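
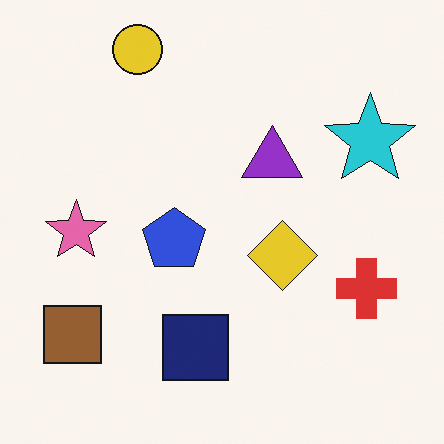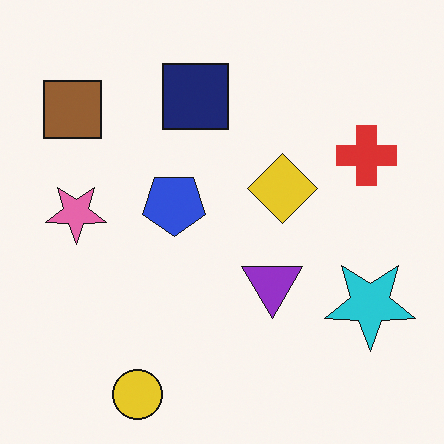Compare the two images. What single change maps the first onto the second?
The second image is the first flipped vertically (top ↔ bottom).

The yellow circle is in the top-left of the first image and the bottom-left of the second — shapes on opposite sides of the horizontal midline have swapped in a mirror flip.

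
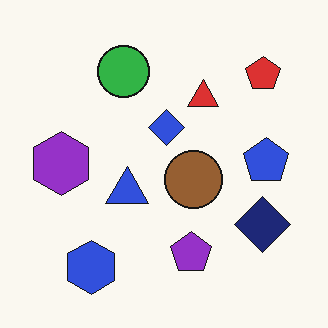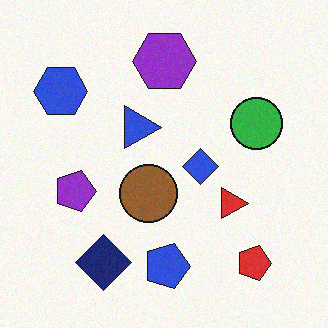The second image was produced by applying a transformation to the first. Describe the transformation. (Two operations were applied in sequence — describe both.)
The image was rotated 90° clockwise, then degraded with subtle gaussian noise.

The red pentagon sits in the top-right of the first image and the bottom-right of the second — consistent with a whole-image 90° clockwise rotation. Random speckle covers the whole image, including the flat background.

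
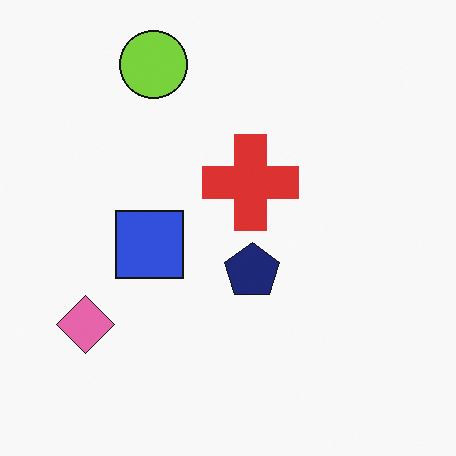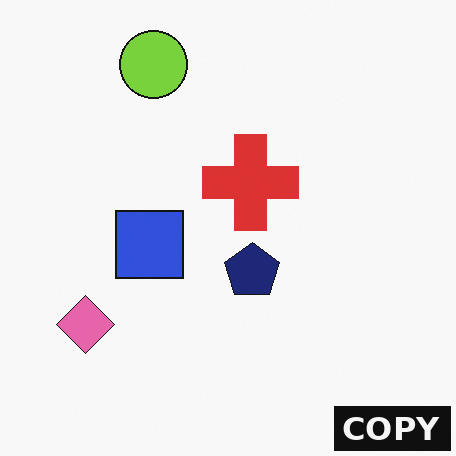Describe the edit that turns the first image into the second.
Watermarked with the text "COPY" in the lower-right corner.

A dark label reading "COPY" appears in the lower-right corner.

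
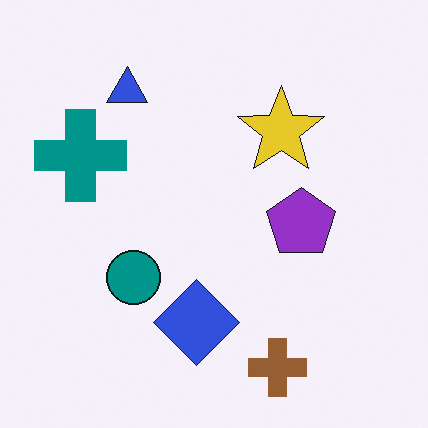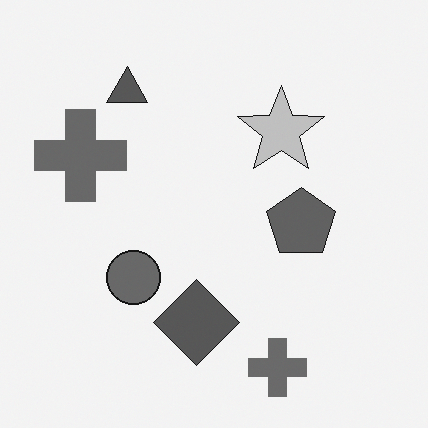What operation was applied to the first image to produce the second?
Converted to grayscale.

All color is removed — every shape is now a shade of grey.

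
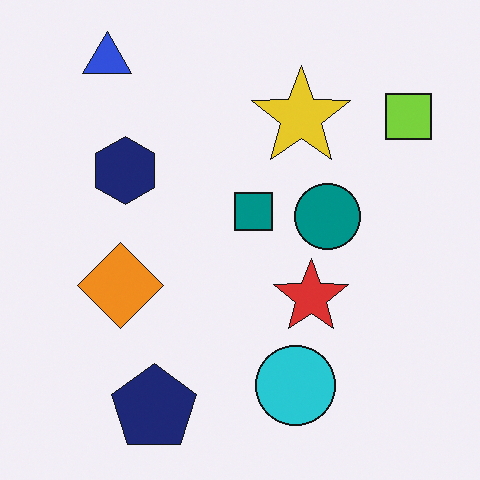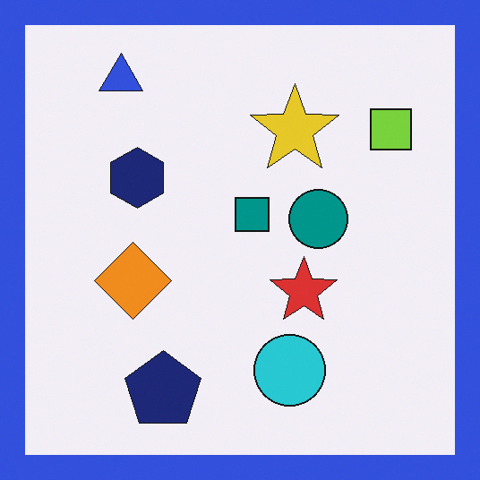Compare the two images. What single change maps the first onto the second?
Framed with a blue border.

A solid blue frame runs around the edge of the second image, with the content slightly shrunk inside it.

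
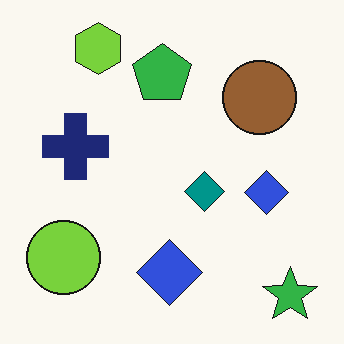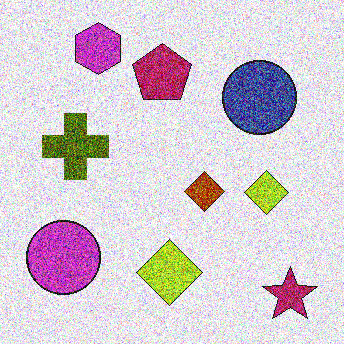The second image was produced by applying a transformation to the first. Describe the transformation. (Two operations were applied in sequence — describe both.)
The image was degraded with heavy additive noise, then hue-shifted through roughly half the color wheel.

Random speckle covers the whole image, including the flat background. Every shape's color has rotated by the same amount around the hue wheel — a uniform hue shift.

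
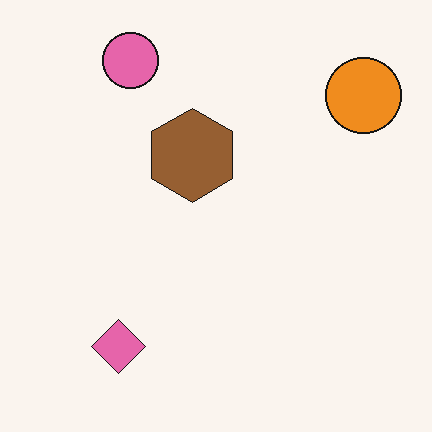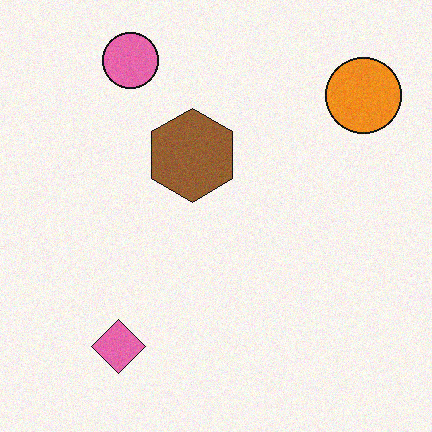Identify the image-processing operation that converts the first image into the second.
This is the original image degraded with a light layer of grain.

Random speckle covers the whole image, including the flat background.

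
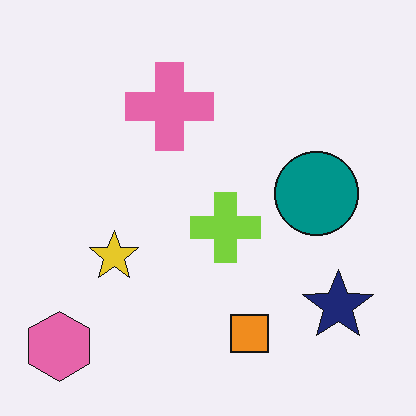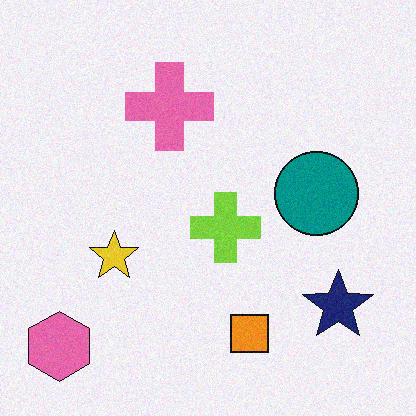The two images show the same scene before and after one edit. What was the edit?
Degraded with subtle gaussian noise.

Random speckle covers the whole image, including the flat background.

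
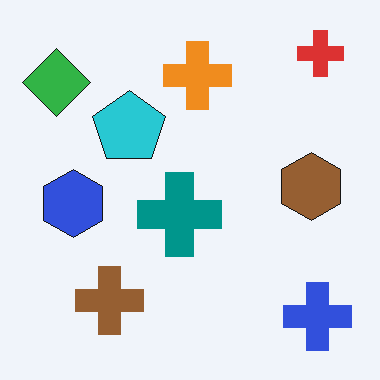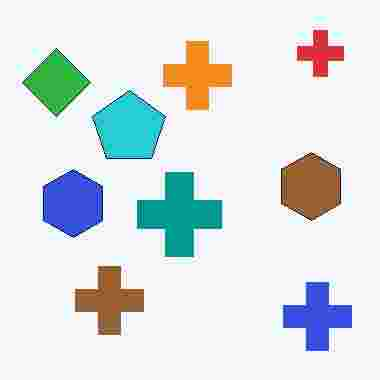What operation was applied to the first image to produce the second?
The transformation is: heavily JPEG-compressed with obvious blocking artifacts.

Blocky 8×8 compression artifacts appear around shape edges and the flat background shows ringing — characteristic JPEG degradation.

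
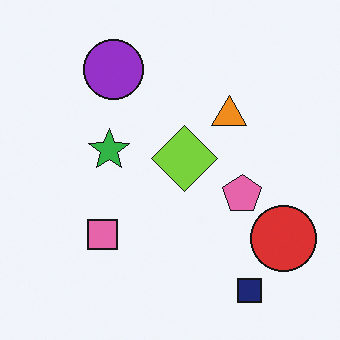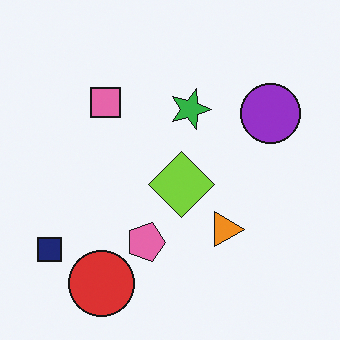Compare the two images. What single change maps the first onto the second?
The transformation is: rotated 90° clockwise.

The navy square sits in the bottom-right of the first image and the bottom-left of the second — consistent with a whole-image 90° clockwise rotation.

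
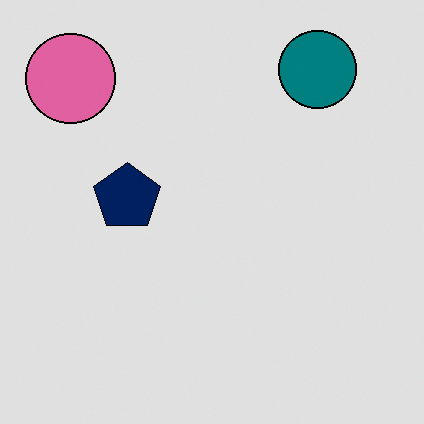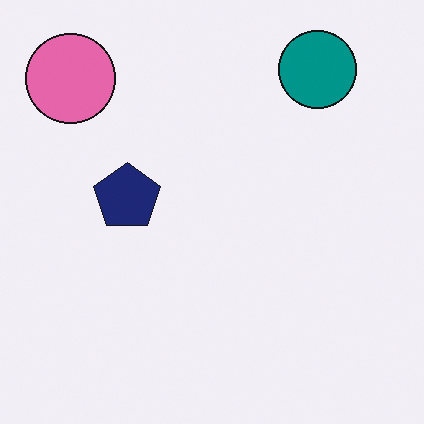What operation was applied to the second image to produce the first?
Posterized to a reduced palette.

Each flat color has snapped to a coarser quantized level — most visibly, the near-white background has dropped to a flat grey.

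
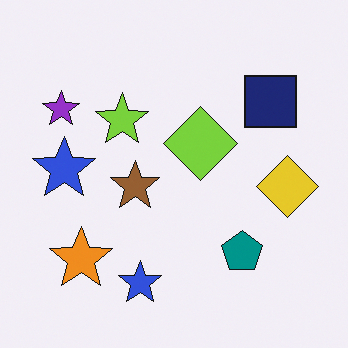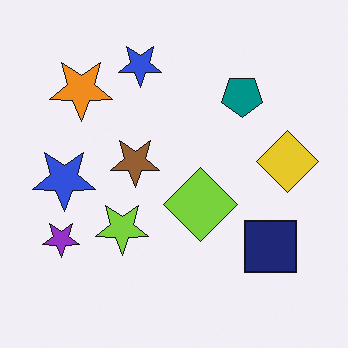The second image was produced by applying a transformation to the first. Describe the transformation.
The transformation is: flipped vertically (top ↔ bottom).

The orange star is in the bottom-left of the first image and the top-left of the second — shapes on opposite sides of the horizontal midline have swapped in a mirror flip.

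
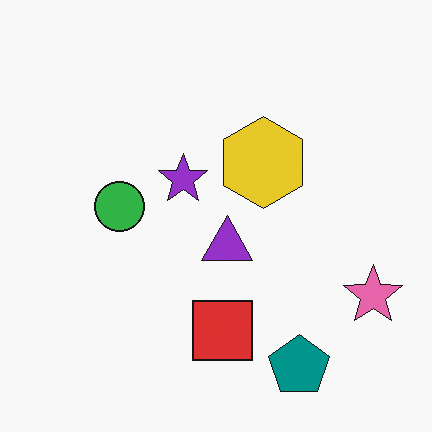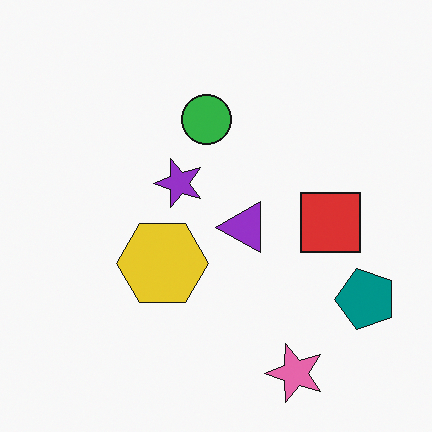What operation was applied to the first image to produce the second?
This is the original image transposed (reflected across the top-left ↔ bottom-right diagonal).

Shapes have swapped their row and column positions — what was in the top-right is now in the bottom-left — a diagonal reflection.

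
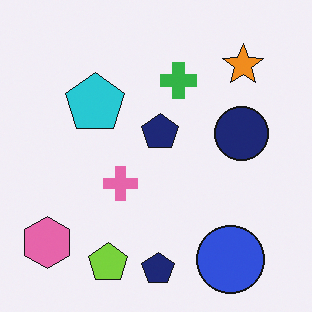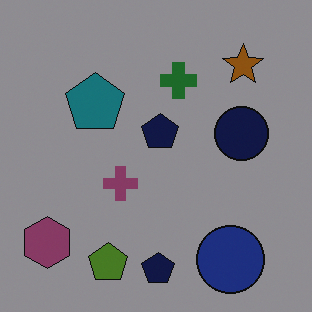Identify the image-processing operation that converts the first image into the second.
Substantially darkened.

Every pixel — background and shapes alike — is uniformly darkened.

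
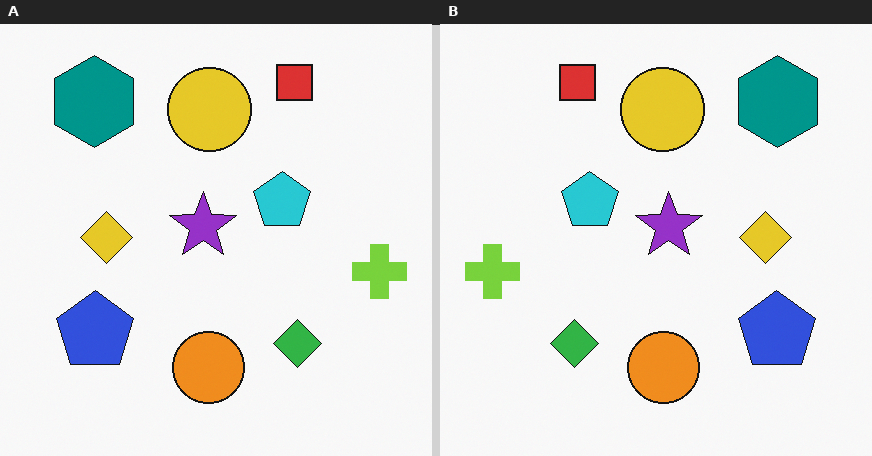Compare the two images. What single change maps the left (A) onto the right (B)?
It was flipped horizontally (left ↔ right).

The lime cross is in the right of the left (A) image and the left of the right (B) — shapes on opposite sides of the vertical midline have swapped in a mirror flip.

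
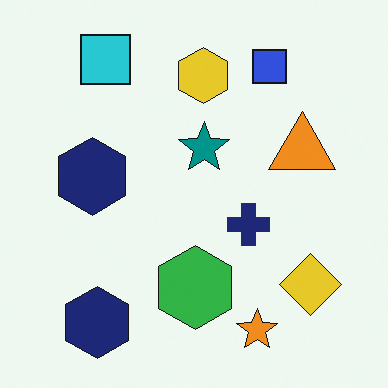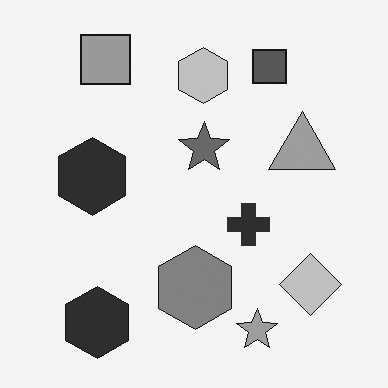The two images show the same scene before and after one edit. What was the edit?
The transformation is: converted to grayscale.

All color is removed — every shape is now a shade of grey.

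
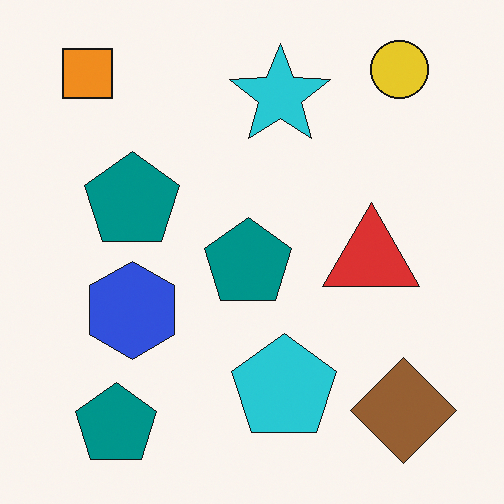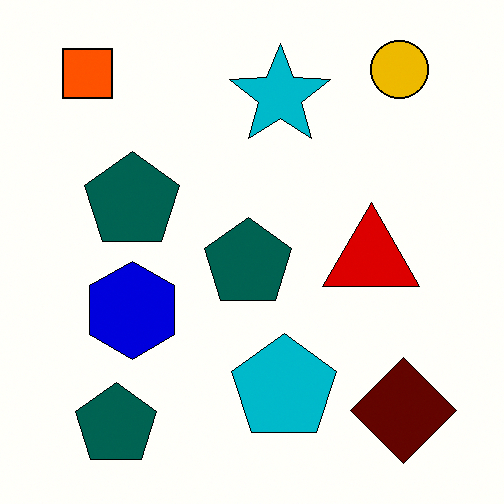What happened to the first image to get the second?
The second image is the first boosted in contrast.

Tones are pushed away from mid-grey across the whole image — a global contrast change.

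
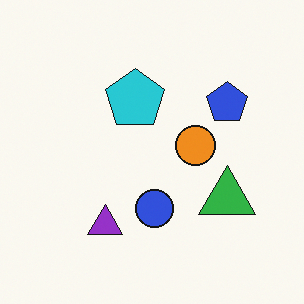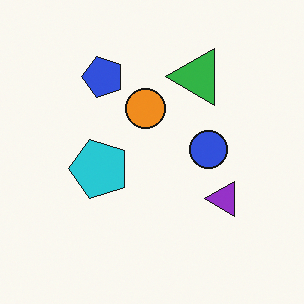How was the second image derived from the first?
The second image is the first rotated 90° counter-clockwise.

The blue pentagon sits in the right of the first image and the top of the second — consistent with a whole-image 90° counter-clockwise rotation.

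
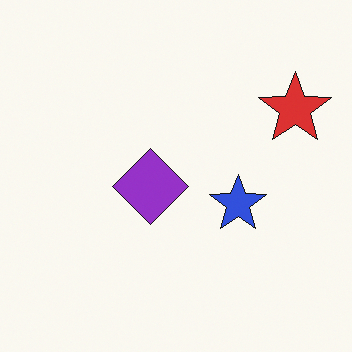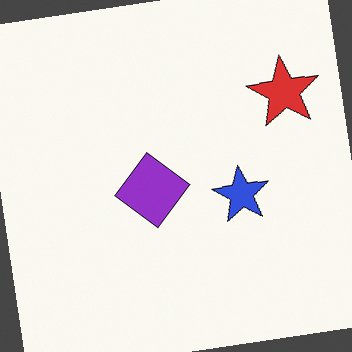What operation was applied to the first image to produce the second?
Rotated counter-clockwise by a slight angle.

Every shape is tilted by the same angle and the image corners show triangular fill wedges — a whole-image rotation by a non-right angle.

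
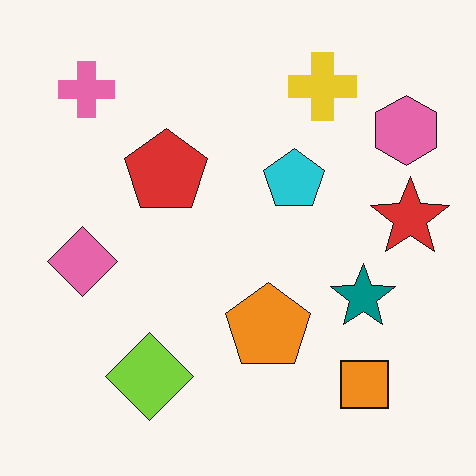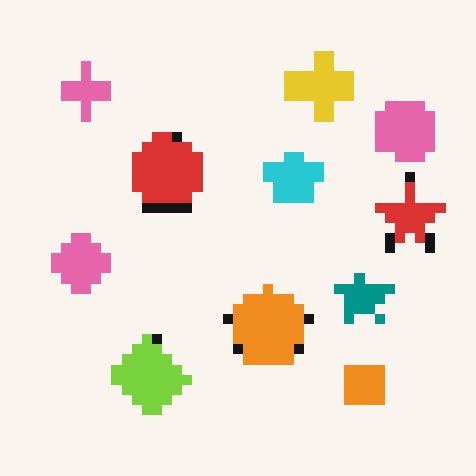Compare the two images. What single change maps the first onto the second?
The transformation is: heavily pixelated into large blocks.

Shapes are reduced to large square blocks; fine edges and outlines are lost — a downscale-then-upscale (mosaic) effect.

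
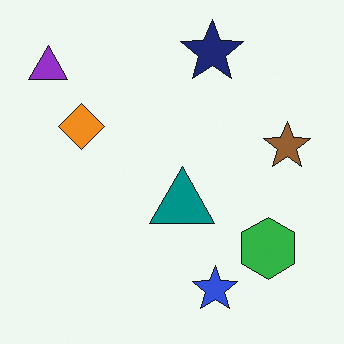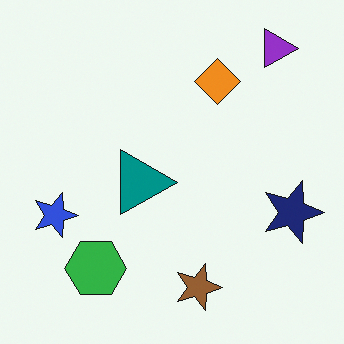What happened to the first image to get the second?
The second image is the first rotated 90° clockwise.

The purple triangle sits in the top-left of the first image and the top-right of the second — consistent with a whole-image 90° clockwise rotation.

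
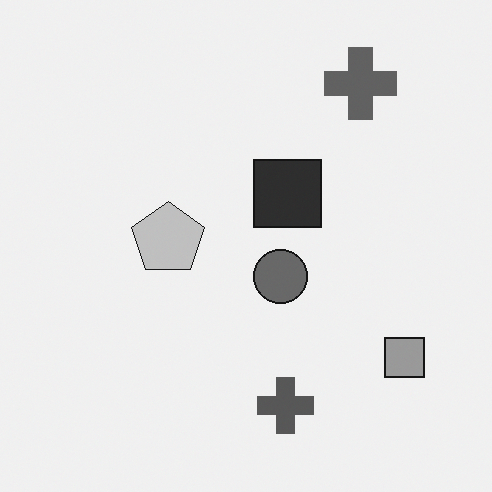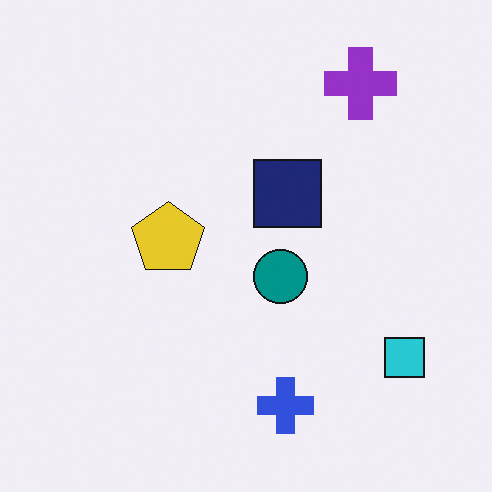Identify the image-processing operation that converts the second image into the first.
It was converted to grayscale.

All color is removed — every shape is now a shade of grey.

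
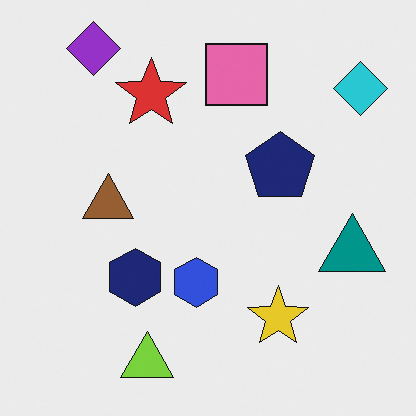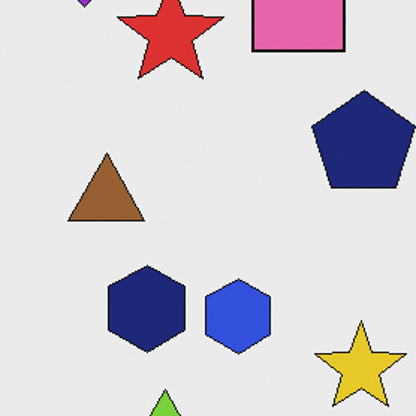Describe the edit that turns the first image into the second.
It was cropped to a modestly smaller region and rescaled.

The visible shapes are larger and the field of view is narrower; shapes near the original edges may be partly or wholly outside the frame — a crop-and-rescale.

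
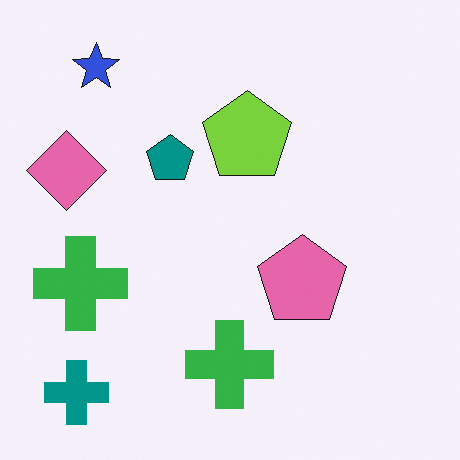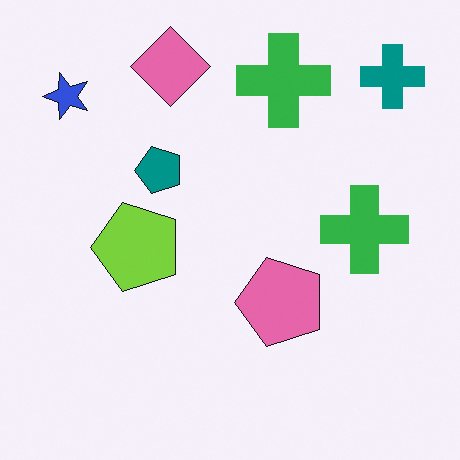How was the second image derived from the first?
The second image is the first transposed (reflected across the top-left ↔ bottom-right diagonal).

Shapes have swapped their row and column positions — what was in the top-right is now in the bottom-left — a diagonal reflection.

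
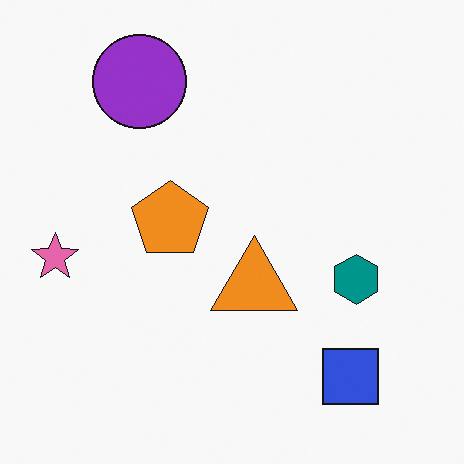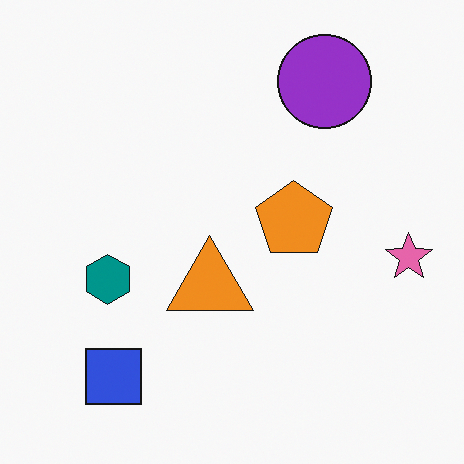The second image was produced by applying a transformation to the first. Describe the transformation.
The image was flipped horizontally (left ↔ right).

The pink star is in the left of the first image and the right of the second — shapes on opposite sides of the vertical midline have swapped in a mirror flip.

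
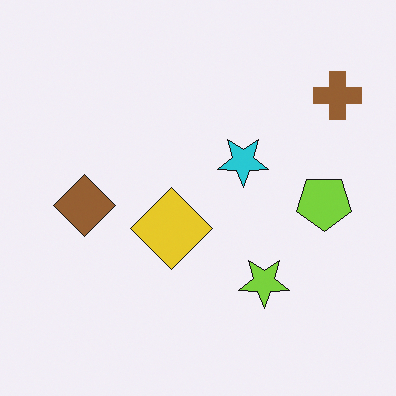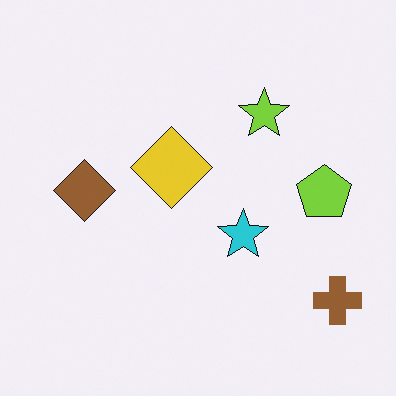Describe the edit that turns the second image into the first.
The image was flipped vertically (top ↔ bottom).

The brown cross is in the bottom-right of the second image and the top-right of the first — shapes on opposite sides of the horizontal midline have swapped in a mirror flip.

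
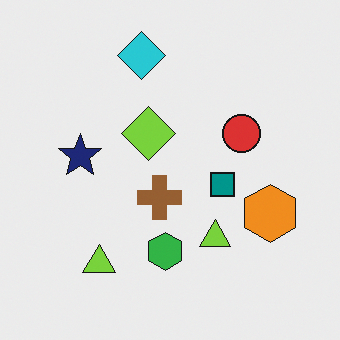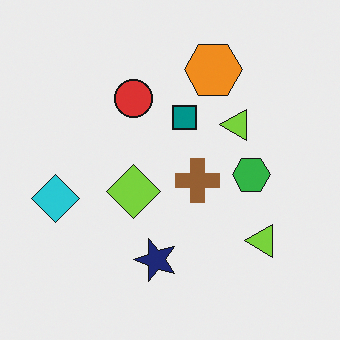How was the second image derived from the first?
The second image is the first rotated 90° counter-clockwise.

The cyan diamond sits in the top of the first image and the left of the second — consistent with a whole-image 90° counter-clockwise rotation.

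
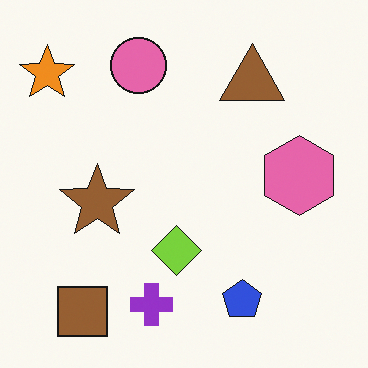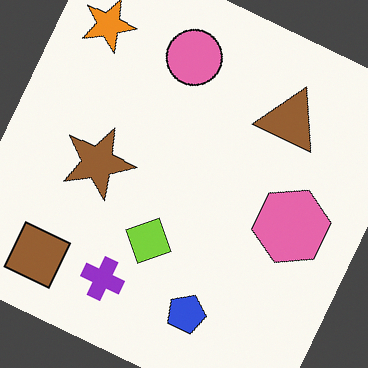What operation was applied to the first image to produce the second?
It was rotated clockwise by a moderate amount.

Every shape is tilted by the same angle and the image corners show triangular fill wedges — a whole-image rotation by a non-right angle.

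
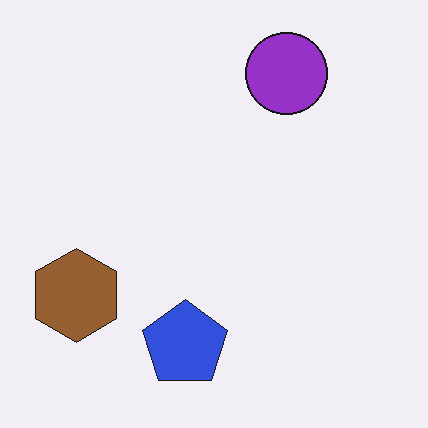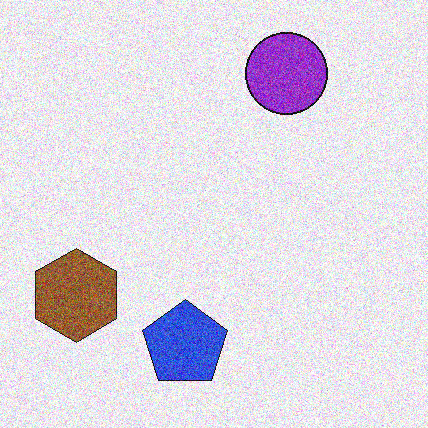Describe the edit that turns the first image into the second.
It was degraded with strong gaussian noise.

Random speckle covers the whole image, including the flat background.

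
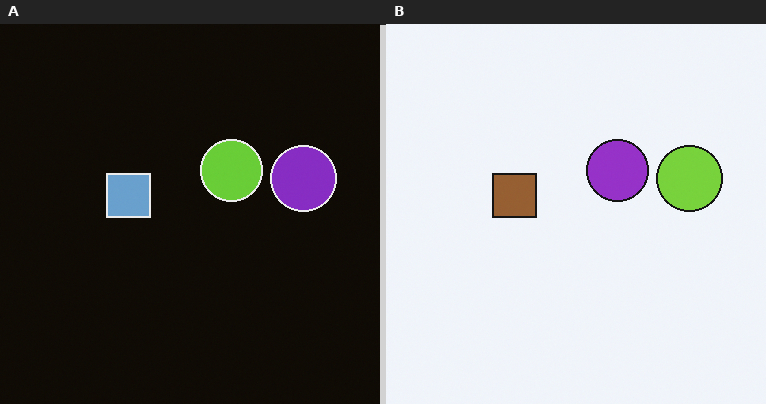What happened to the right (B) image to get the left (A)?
Color-inverted (negative).

The light background has become dark and every shape's color is its complement — a photographic negative.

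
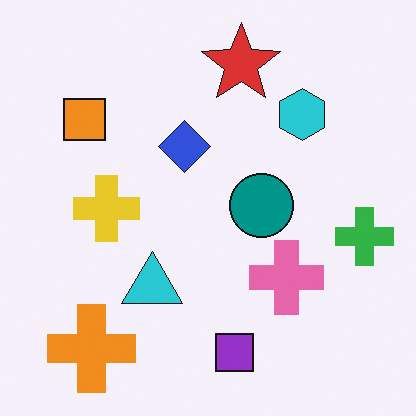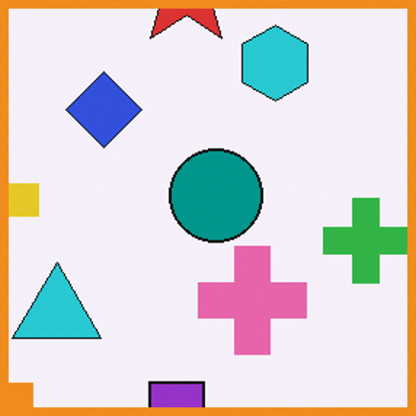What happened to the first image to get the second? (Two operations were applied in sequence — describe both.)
The image was cropped to a modestly smaller region and rescaled, then framed with a orange border.

The visible shapes are larger and the field of view is narrower; shapes near the original edges may be partly or wholly outside the frame — a crop-and-rescale. A solid orange frame runs around the edge of the second image, with the content slightly shrunk inside it.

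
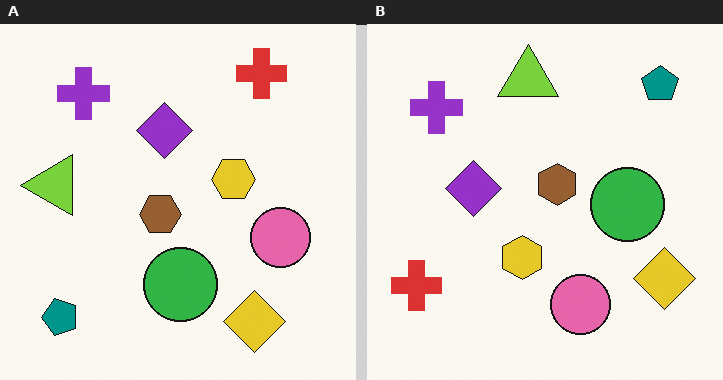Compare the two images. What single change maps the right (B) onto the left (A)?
The transformation is: transposed (reflected across the top-left ↔ bottom-right diagonal).

Shapes have swapped their row and column positions — what was in the top-right is now in the bottom-left — a diagonal reflection.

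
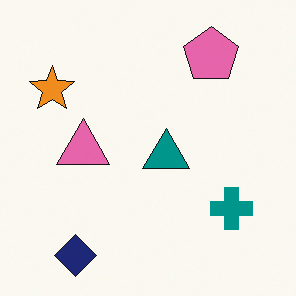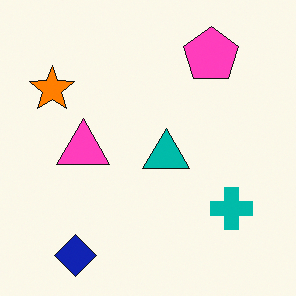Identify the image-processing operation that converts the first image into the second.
The second image is the first heavily oversaturated.

All colors are more vivid — a global saturation change.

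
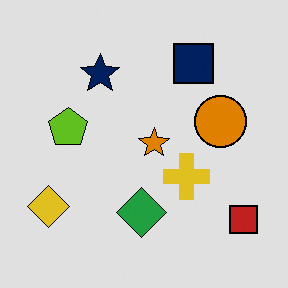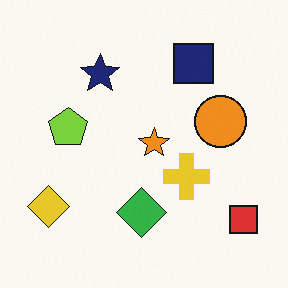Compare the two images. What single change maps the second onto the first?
This is the original image posterized to a reduced palette.

Each flat color has snapped to a coarser quantized level — most visibly, the near-white background has dropped to a flat grey.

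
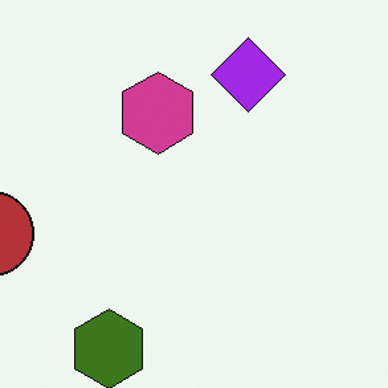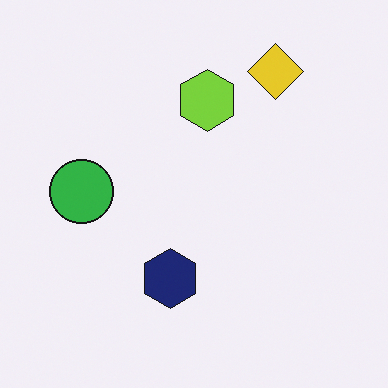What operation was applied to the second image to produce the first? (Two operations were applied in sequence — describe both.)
The image was cropped slightly and scaled back up, then hue-shifted by a large amount.

The visible shapes are larger and the field of view is narrower; shapes near the original edges may be partly or wholly outside the frame — a crop-and-rescale. Every shape's color has rotated by the same amount around the hue wheel — a uniform hue shift.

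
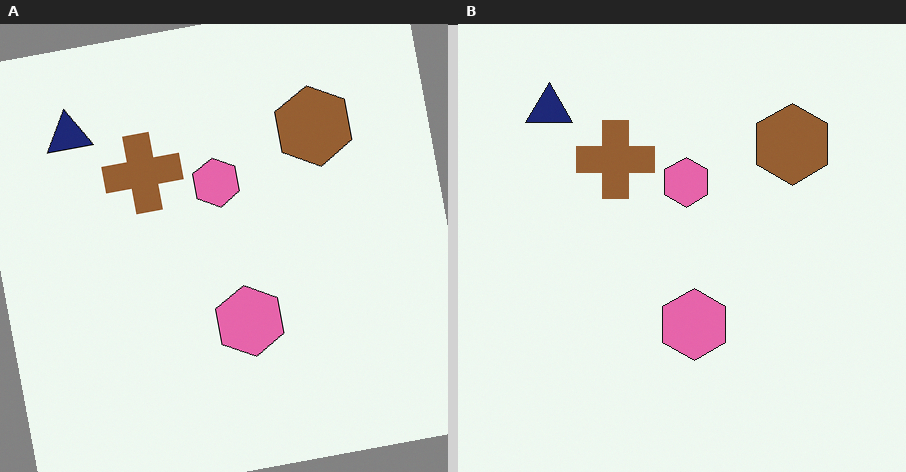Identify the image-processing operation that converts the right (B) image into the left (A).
Rotated counter-clockwise by a few degrees.

Every shape is tilted by the same angle and the image corners show triangular fill wedges — a whole-image rotation by a non-right angle.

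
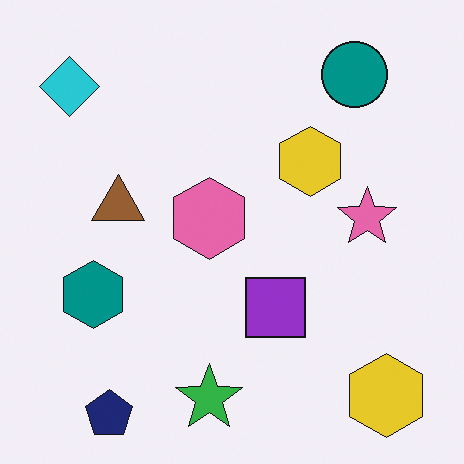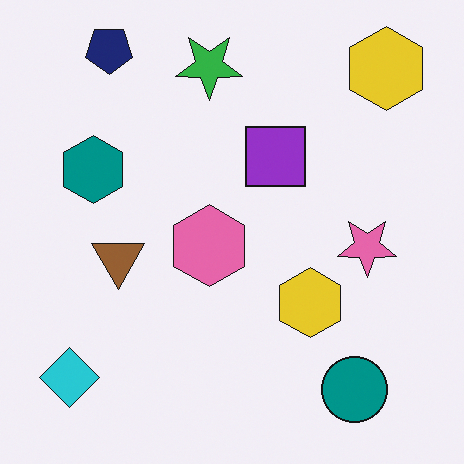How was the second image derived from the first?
Flipped vertically (top ↔ bottom).

The navy pentagon is in the bottom-left of the first image and the top-left of the second — shapes on opposite sides of the horizontal midline have swapped in a mirror flip.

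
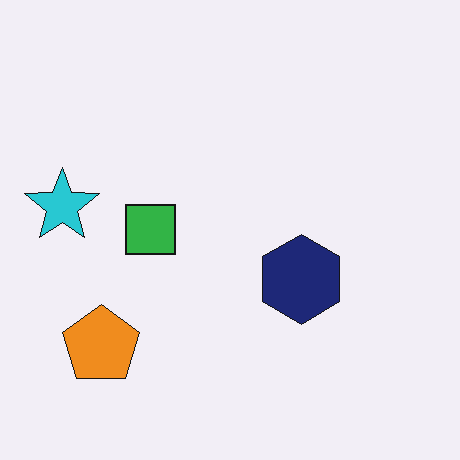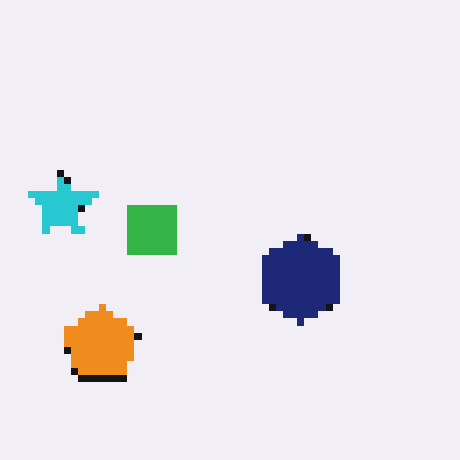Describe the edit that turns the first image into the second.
The second image is the first moderately pixelated.

Shapes are reduced to large square blocks; fine edges and outlines are lost — a downscale-then-upscale (mosaic) effect.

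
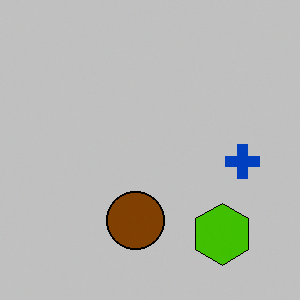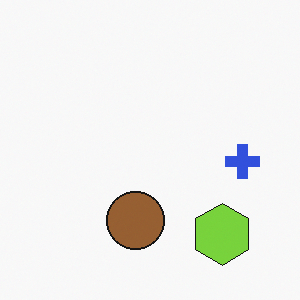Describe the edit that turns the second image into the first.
It was heavily posterized to just a handful of flat colors.

Each flat color has snapped to a coarser quantized level — most visibly, the near-white background has dropped to a flat grey.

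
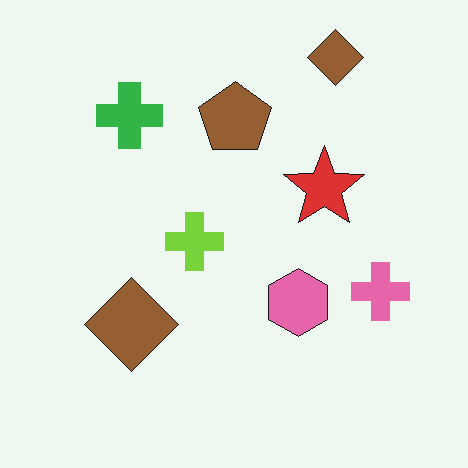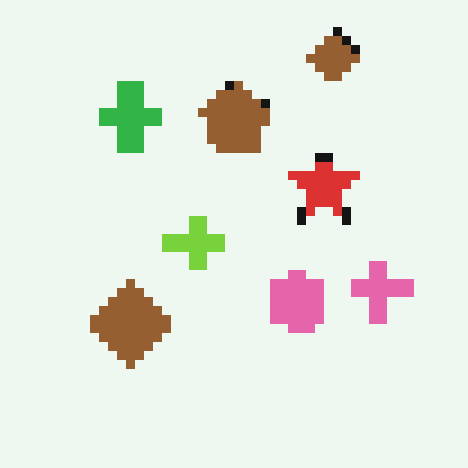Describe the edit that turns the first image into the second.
The image was heavily pixelated into large blocks.

Shapes are reduced to large square blocks; fine edges and outlines are lost — a downscale-then-upscale (mosaic) effect.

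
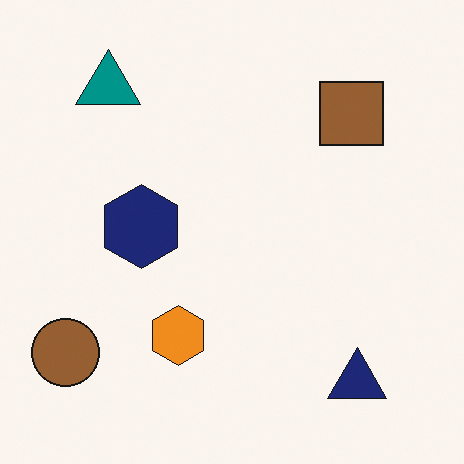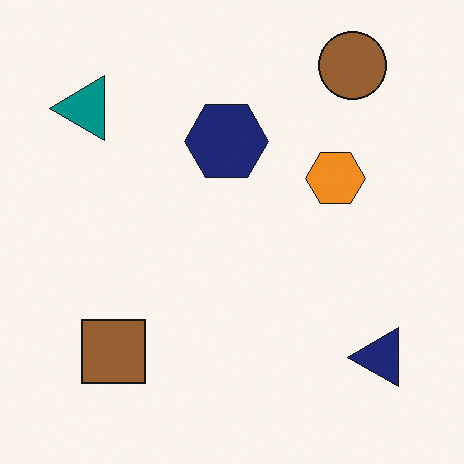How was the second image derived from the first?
It was transposed (reflected across the top-left ↔ bottom-right diagonal).

Shapes have swapped their row and column positions — what was in the top-right is now in the bottom-left — a diagonal reflection.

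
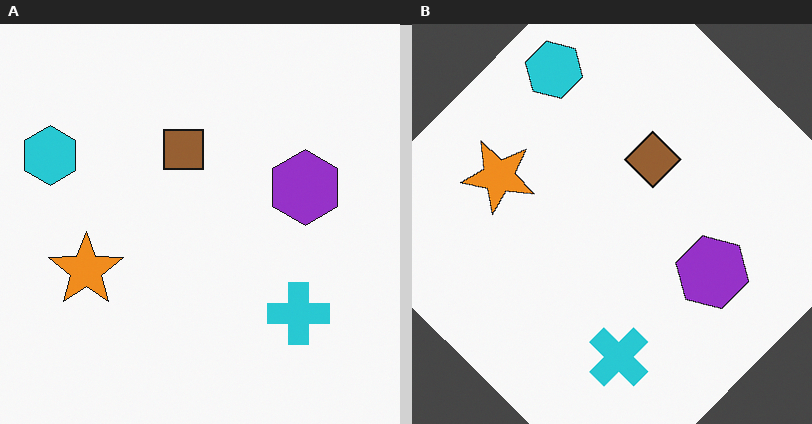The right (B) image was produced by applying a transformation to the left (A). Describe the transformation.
This is the original image rotated clockwise by a large amount — several tens of degrees.

Every shape is tilted by the same angle and the image corners show triangular fill wedges — a whole-image rotation by a non-right angle.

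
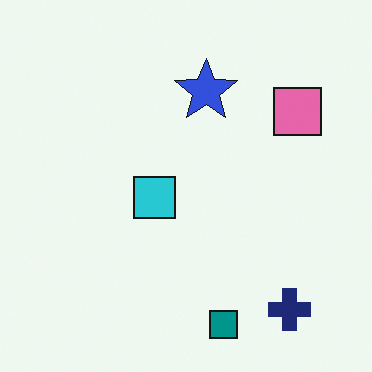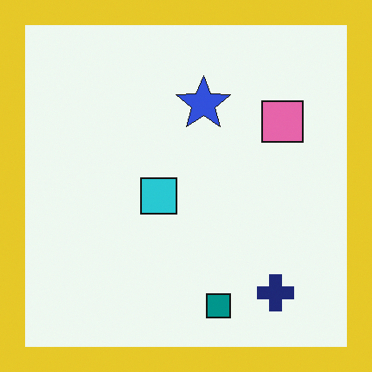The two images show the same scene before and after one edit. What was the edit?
The image was framed with a yellow border.

A solid yellow frame runs around the edge of the second image, with the content slightly shrunk inside it.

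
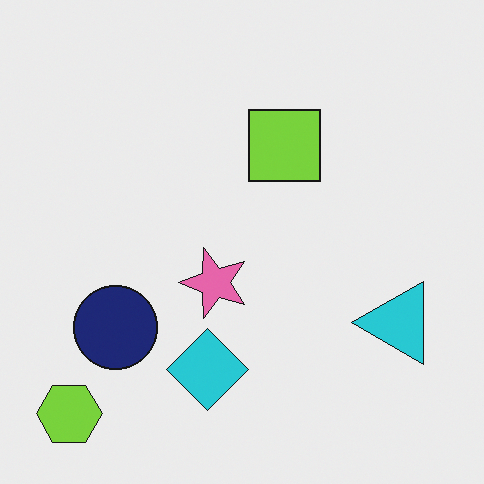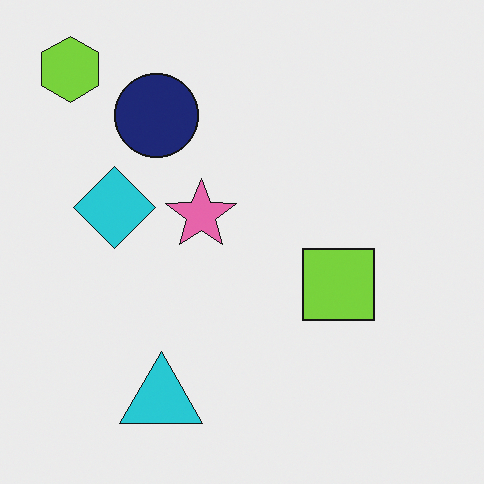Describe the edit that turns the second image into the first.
The transformation is: rotated 90° counter-clockwise.

The lime hexagon sits in the top-left of the second image and the bottom-left of the first — consistent with a whole-image 90° counter-clockwise rotation.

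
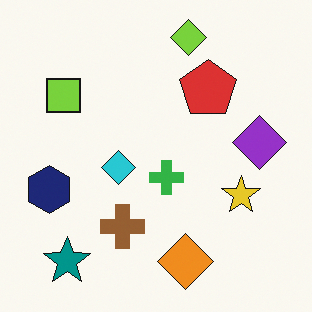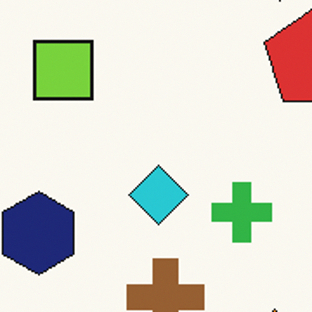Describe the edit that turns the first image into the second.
Cropped tightly and scaled back up.

The visible shapes are larger and the field of view is narrower; shapes near the original edges may be partly or wholly outside the frame — a crop-and-rescale.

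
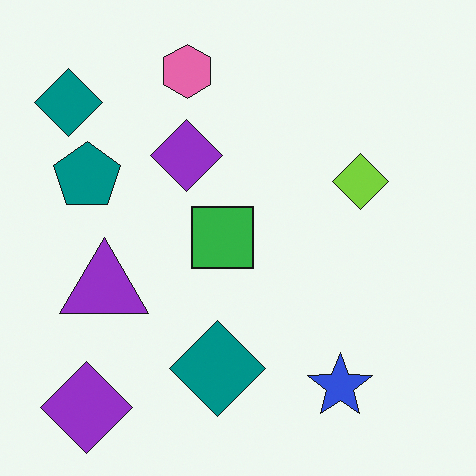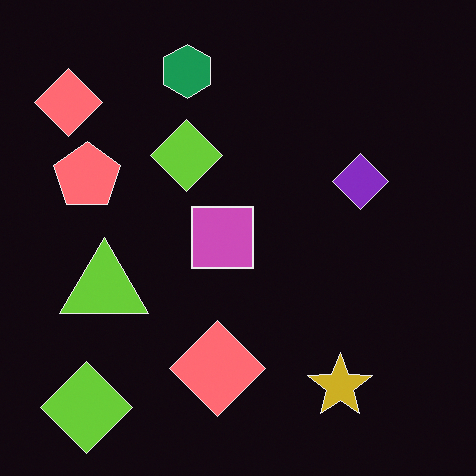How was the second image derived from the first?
Color-inverted (negative).

The light background has become dark and every shape's color is its complement — a photographic negative.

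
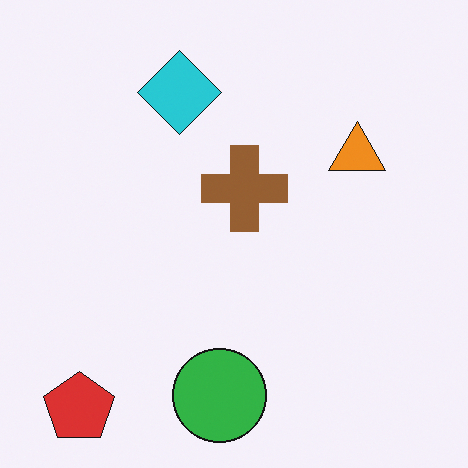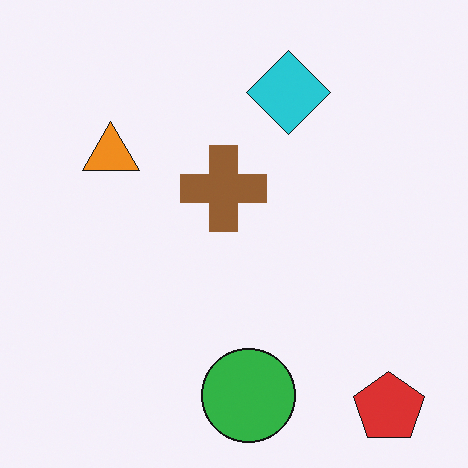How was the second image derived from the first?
Flipped horizontally (left ↔ right).

The red pentagon is in the bottom-left of the first image and the bottom-right of the second — shapes on opposite sides of the vertical midline have swapped in a mirror flip.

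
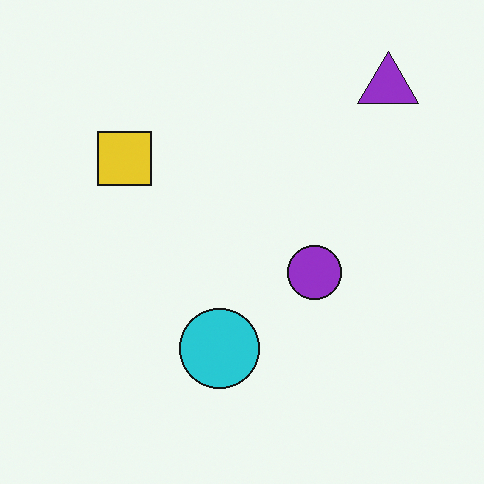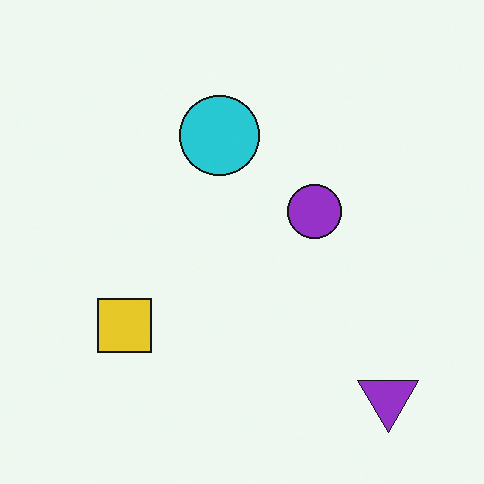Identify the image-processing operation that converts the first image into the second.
The transformation is: flipped vertically (top ↔ bottom).

The purple triangle is in the top-right of the first image and the bottom-right of the second — shapes on opposite sides of the horizontal midline have swapped in a mirror flip.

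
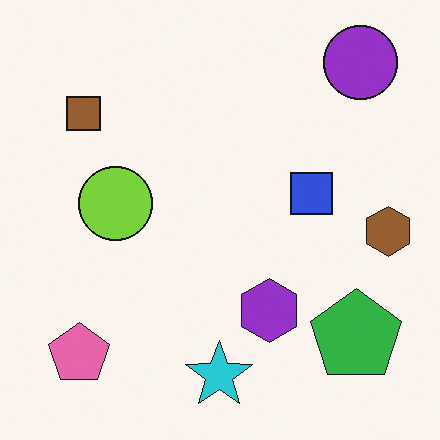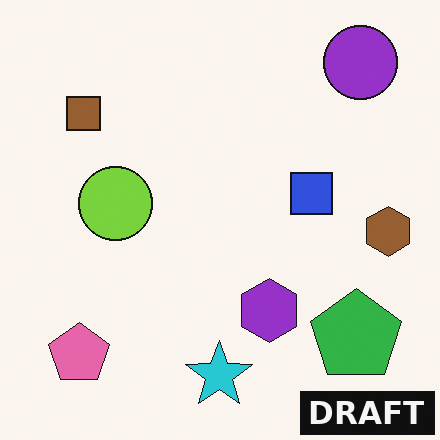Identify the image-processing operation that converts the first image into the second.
The transformation is: watermarked with the text "DRAFT" in the lower-right corner.

A dark label reading "DRAFT" appears in the lower-right corner.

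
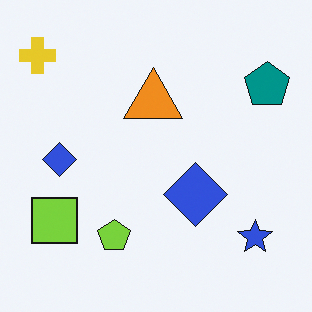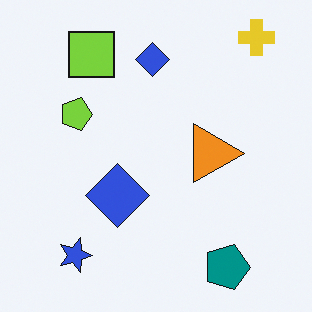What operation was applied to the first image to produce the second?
The second image is the first rotated 90° clockwise.

The yellow cross sits in the top-left of the first image and the top-right of the second — consistent with a whole-image 90° clockwise rotation.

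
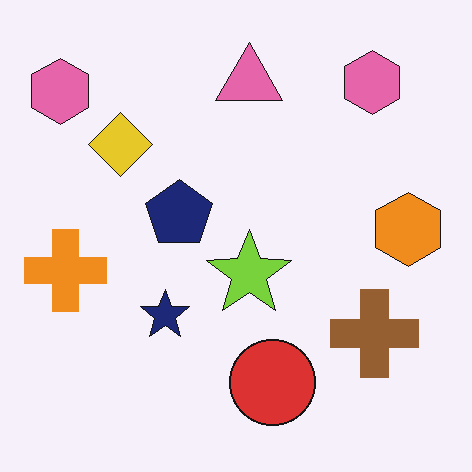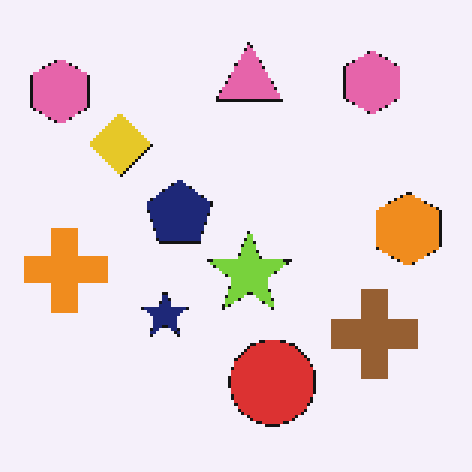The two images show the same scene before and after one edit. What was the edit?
The image was mildly pixelated.

Shapes are reduced to large square blocks; fine edges and outlines are lost — a downscale-then-upscale (mosaic) effect.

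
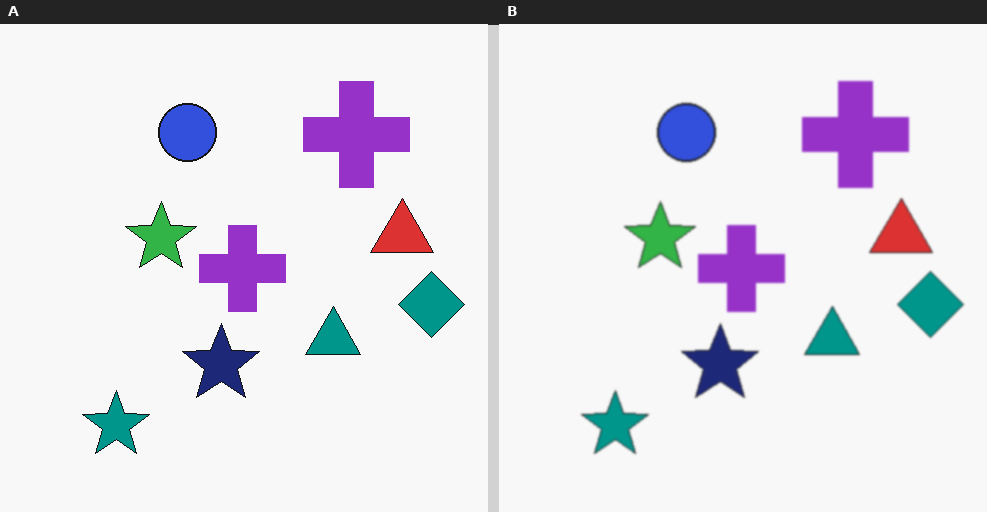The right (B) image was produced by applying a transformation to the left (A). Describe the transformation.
The right (B) image is the left (A) slightly softened.

Shape edges and outlines are uniformly softened across the whole image.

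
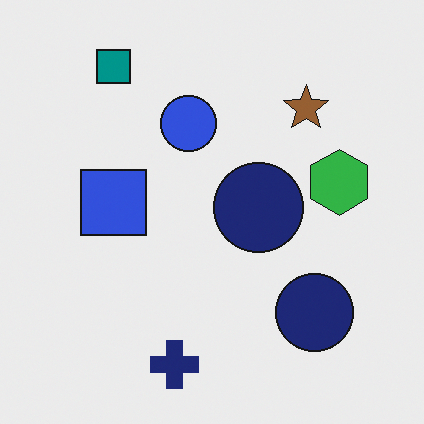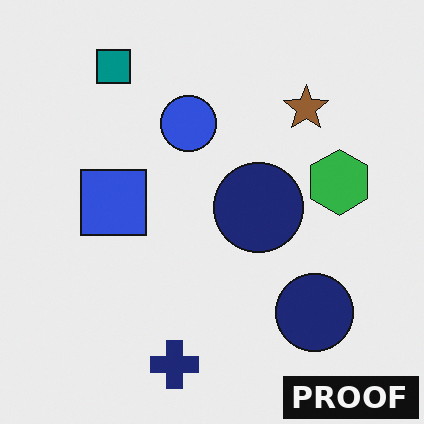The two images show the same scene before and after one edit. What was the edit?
This is the original image watermarked with the text "PROOF" in the lower-right corner.

A dark label reading "PROOF" appears in the lower-right corner.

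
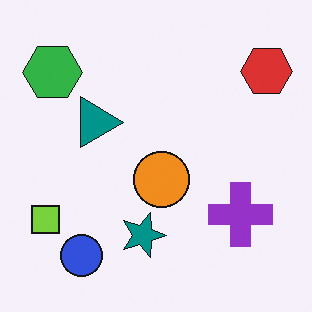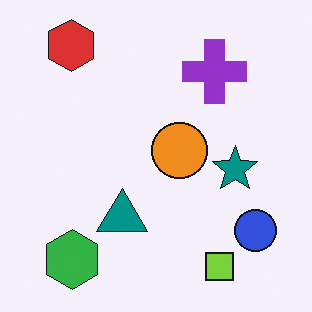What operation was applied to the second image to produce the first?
Rotated 90° clockwise.

The red hexagon sits in the top-left of the second image and the top-right of the first — consistent with a whole-image 90° clockwise rotation.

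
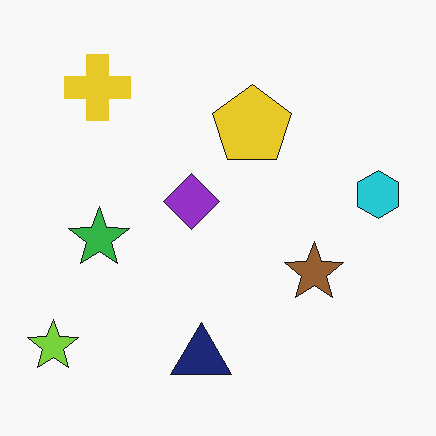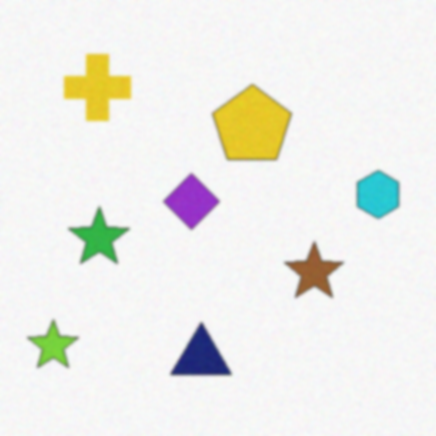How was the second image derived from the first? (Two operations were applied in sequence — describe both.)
It was degraded with a light layer of grain, then lightly blurred.

Random speckle covers the whole image, including the flat background. Shape edges and outlines are uniformly softened across the whole image.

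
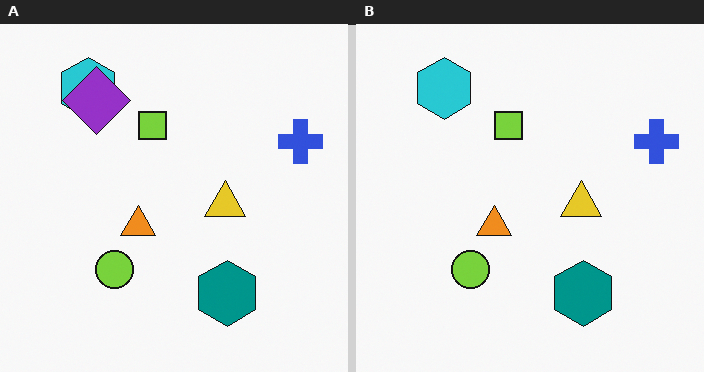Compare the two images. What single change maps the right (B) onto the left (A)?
Overlaid with an additional purple diamond.

A purple diamond appears in the left (A) image that is absent from the right (B).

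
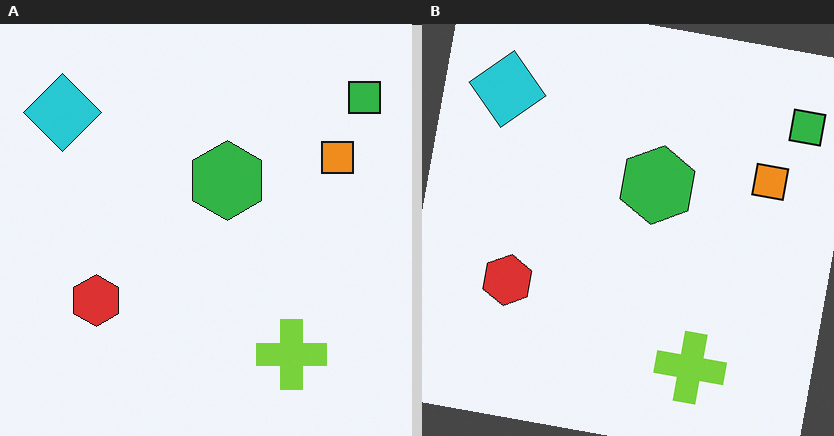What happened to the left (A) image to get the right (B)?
Rotated clockwise by a few degrees.

Every shape is tilted by the same angle and the image corners show triangular fill wedges — a whole-image rotation by a non-right angle.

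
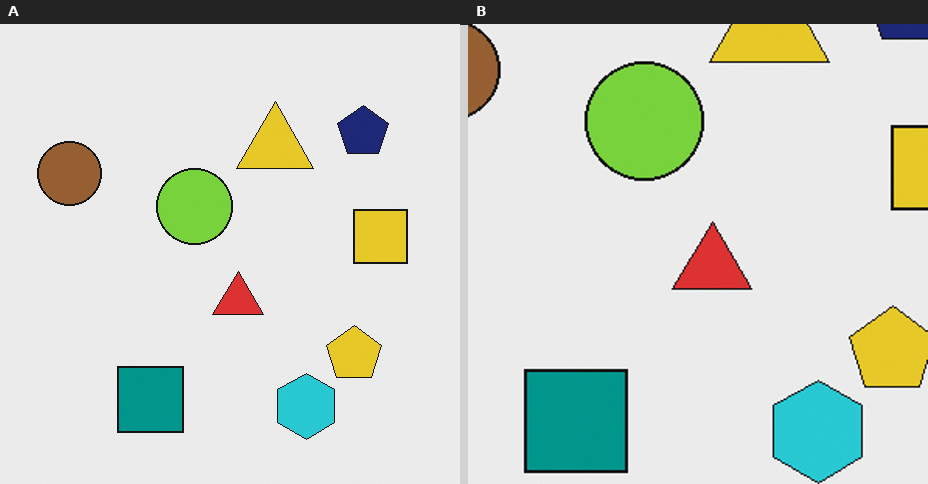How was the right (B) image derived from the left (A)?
It was cropped slightly and scaled back up.

The visible shapes are larger and the field of view is narrower; shapes near the original edges may be partly or wholly outside the frame — a crop-and-rescale.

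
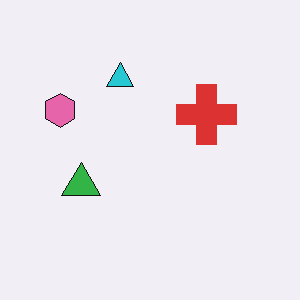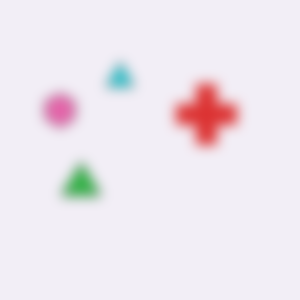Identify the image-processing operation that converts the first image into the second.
It was heavily blurred.

Shape edges and outlines are uniformly softened across the whole image.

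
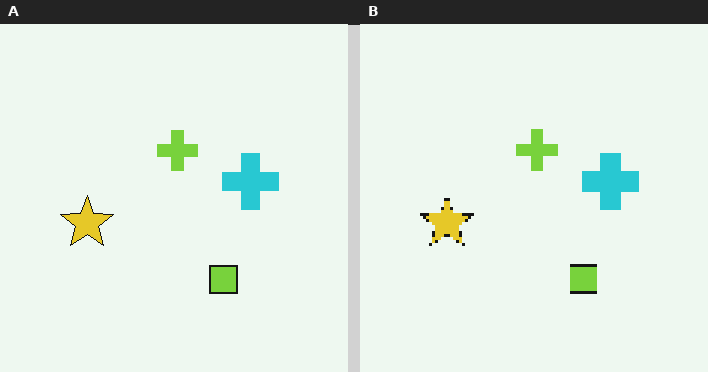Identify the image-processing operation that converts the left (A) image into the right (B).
The transformation is: lightly pixelated (a mild mosaic effect).

Shapes are reduced to large square blocks; fine edges and outlines are lost — a downscale-then-upscale (mosaic) effect.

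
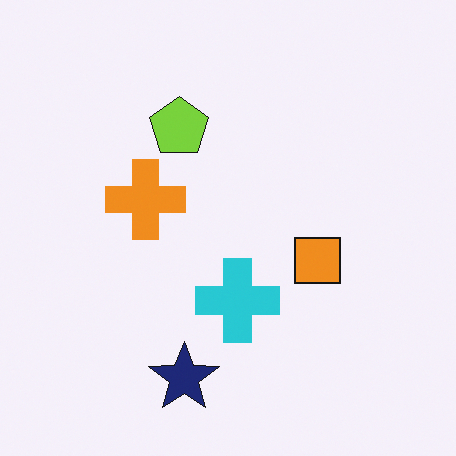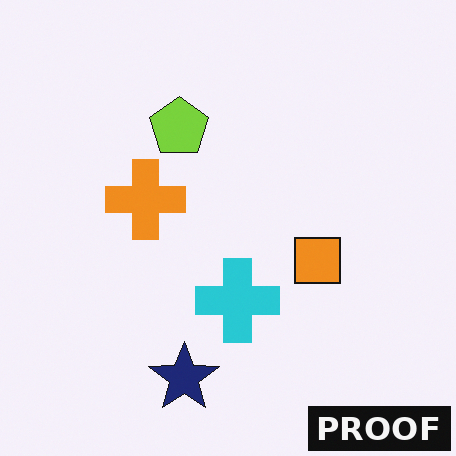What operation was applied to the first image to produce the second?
The transformation is: watermarked with the text "PROOF" in the lower-right corner.

A dark label reading "PROOF" appears in the lower-right corner.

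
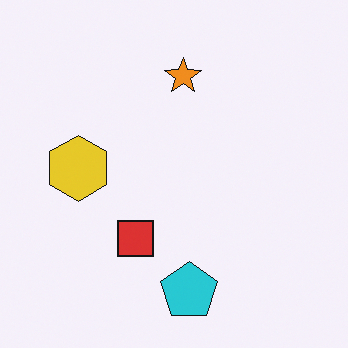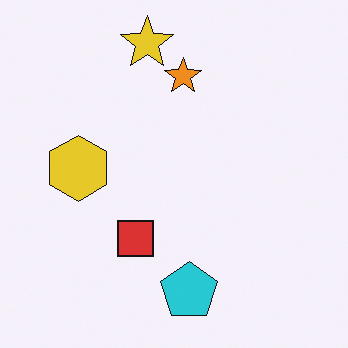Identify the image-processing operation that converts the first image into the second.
It was overlaid with an additional yellow star.

A yellow star appears in the second image that is absent from the first.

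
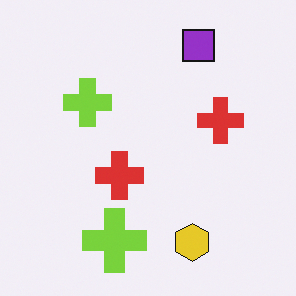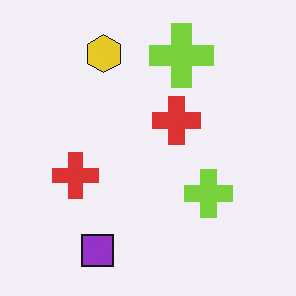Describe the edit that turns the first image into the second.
The second image is the first rotated 180°.

The purple square sits in the top-right of the first image and the bottom-left of the second — consistent with a whole-image 180° rotation.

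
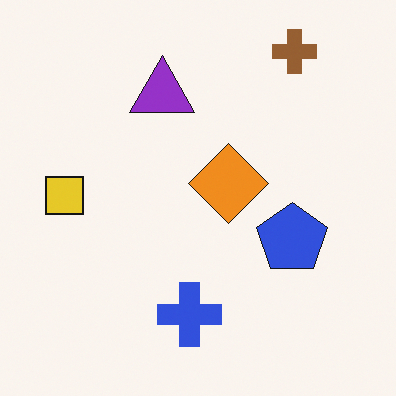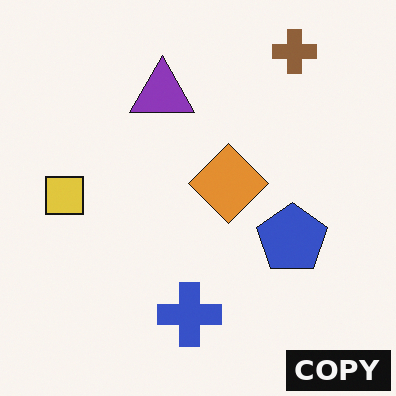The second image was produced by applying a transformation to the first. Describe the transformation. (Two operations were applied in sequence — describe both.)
The transformation is: slightly desaturated, then watermarked with the text "COPY" in the lower-right corner.

All colors are more muted and greyish — a global saturation change. A dark label reading "COPY" appears in the lower-right corner.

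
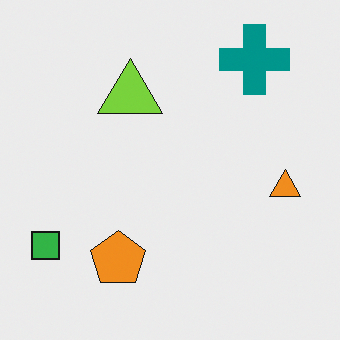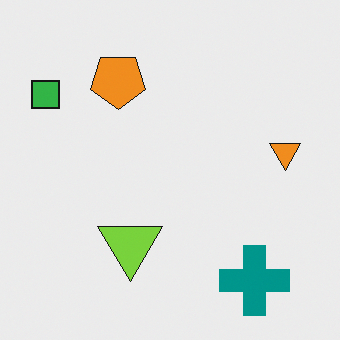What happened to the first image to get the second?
The transformation is: flipped vertically (top ↔ bottom).

The teal cross is in the top-right of the first image and the bottom-right of the second — shapes on opposite sides of the horizontal midline have swapped in a mirror flip.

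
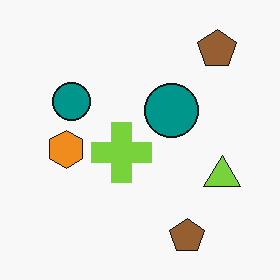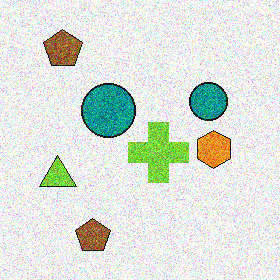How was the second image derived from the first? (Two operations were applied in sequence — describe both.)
The image was flipped horizontally (left ↔ right), then degraded with a thick layer of grain.

The lime triangle is in the right of the first image and the left of the second — shapes on opposite sides of the vertical midline have swapped in a mirror flip. Random speckle covers the whole image, including the flat background.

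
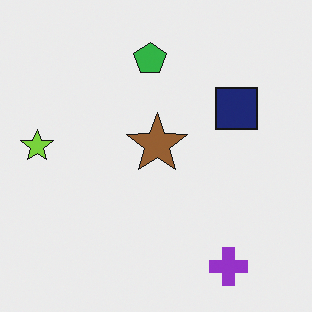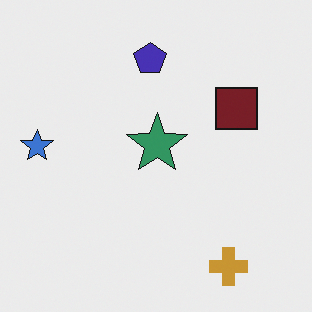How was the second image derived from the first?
Hue-shifted by a moderate amount.

Every shape's color has rotated by the same amount around the hue wheel — a uniform hue shift.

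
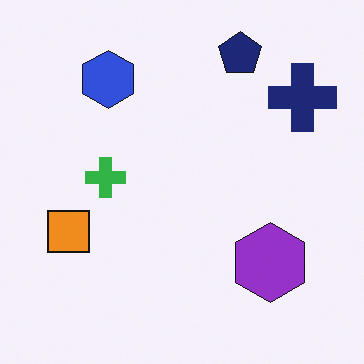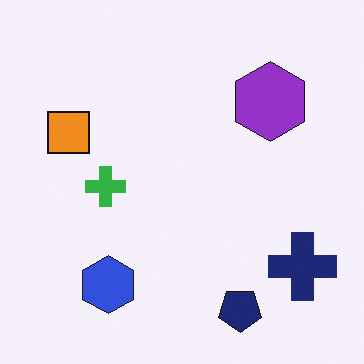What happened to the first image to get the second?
Flipped vertically (top ↔ bottom).

The navy pentagon is in the top of the first image and the bottom of the second — shapes on opposite sides of the horizontal midline have swapped in a mirror flip.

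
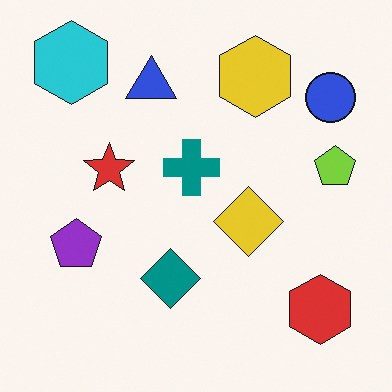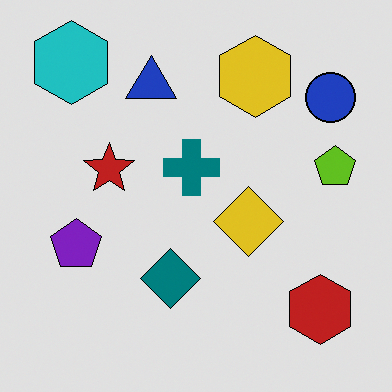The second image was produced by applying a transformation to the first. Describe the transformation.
It was moderately posterized.

Each flat color has snapped to a coarser quantized level — most visibly, the near-white background has dropped to a flat grey.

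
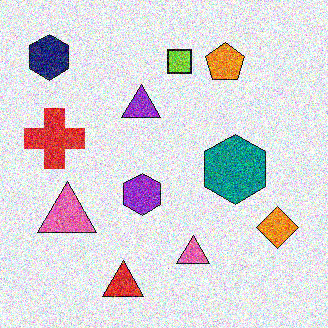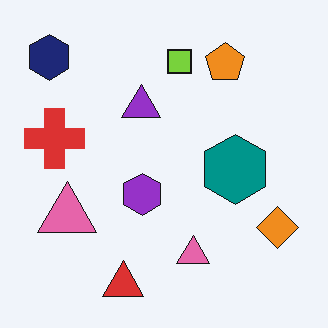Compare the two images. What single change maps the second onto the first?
It was degraded with strong gaussian noise.

Random speckle covers the whole image, including the flat background.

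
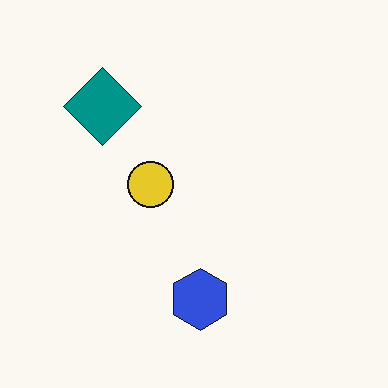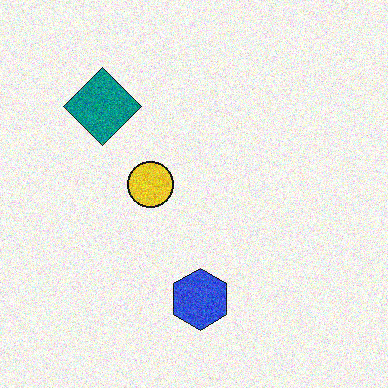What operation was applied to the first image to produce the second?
This is the original image degraded with visible gaussian noise.

Random speckle covers the whole image, including the flat background.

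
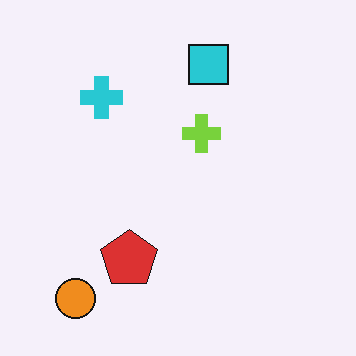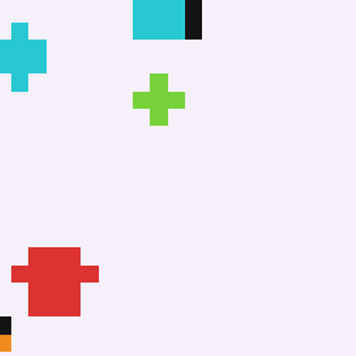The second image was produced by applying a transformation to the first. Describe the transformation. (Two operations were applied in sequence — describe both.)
The transformation is: coarsely pixelated, then cropped slightly and scaled back up.

Shapes are reduced to large square blocks; fine edges and outlines are lost — a downscale-then-upscale (mosaic) effect. The visible shapes are larger and the field of view is narrower; shapes near the original edges may be partly or wholly outside the frame — a crop-and-rescale.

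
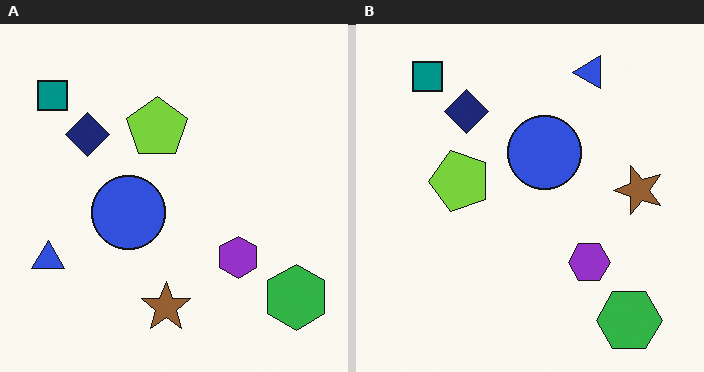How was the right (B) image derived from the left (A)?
It was transposed (reflected across the top-left ↔ bottom-right diagonal).

Shapes have swapped their row and column positions — what was in the top-right is now in the bottom-left — a diagonal reflection.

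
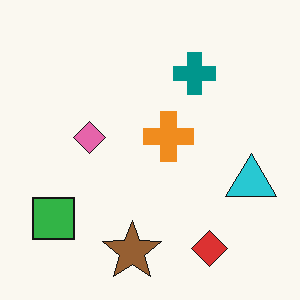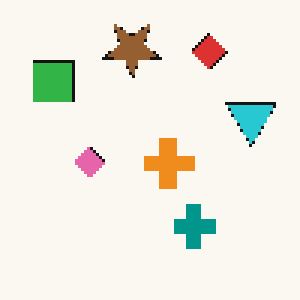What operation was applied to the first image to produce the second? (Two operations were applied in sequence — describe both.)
The second image is the first flipped vertically (top ↔ bottom), then mildly pixelated.

The brown star is in the bottom of the first image and the top of the second — shapes on opposite sides of the horizontal midline have swapped in a mirror flip. Shapes are reduced to large square blocks; fine edges and outlines are lost — a downscale-then-upscale (mosaic) effect.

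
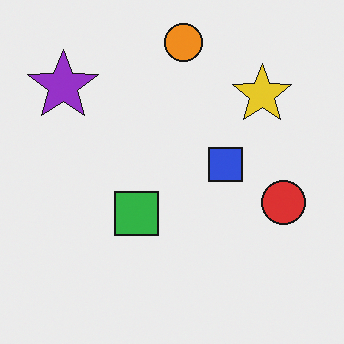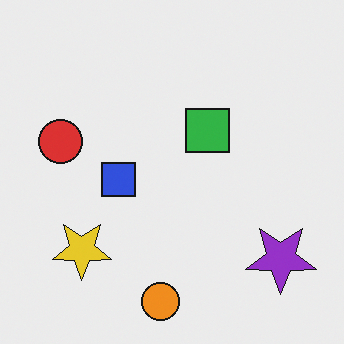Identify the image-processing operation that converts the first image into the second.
This is the original image rotated 180°.

The purple star sits in the top-left of the first image and the bottom-right of the second — consistent with a whole-image 180° rotation.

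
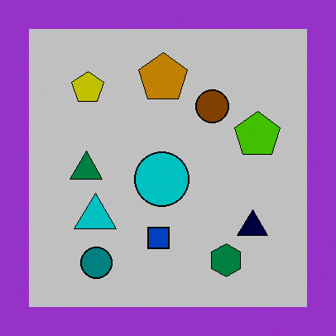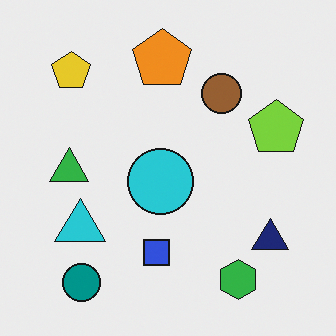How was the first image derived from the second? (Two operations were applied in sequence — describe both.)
Aggressively posterized, then framed with a purple border.

Each flat color has snapped to a coarser quantized level — most visibly, the near-white background has dropped to a flat grey. A solid purple frame runs around the edge of the first image, with the content slightly shrunk inside it.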